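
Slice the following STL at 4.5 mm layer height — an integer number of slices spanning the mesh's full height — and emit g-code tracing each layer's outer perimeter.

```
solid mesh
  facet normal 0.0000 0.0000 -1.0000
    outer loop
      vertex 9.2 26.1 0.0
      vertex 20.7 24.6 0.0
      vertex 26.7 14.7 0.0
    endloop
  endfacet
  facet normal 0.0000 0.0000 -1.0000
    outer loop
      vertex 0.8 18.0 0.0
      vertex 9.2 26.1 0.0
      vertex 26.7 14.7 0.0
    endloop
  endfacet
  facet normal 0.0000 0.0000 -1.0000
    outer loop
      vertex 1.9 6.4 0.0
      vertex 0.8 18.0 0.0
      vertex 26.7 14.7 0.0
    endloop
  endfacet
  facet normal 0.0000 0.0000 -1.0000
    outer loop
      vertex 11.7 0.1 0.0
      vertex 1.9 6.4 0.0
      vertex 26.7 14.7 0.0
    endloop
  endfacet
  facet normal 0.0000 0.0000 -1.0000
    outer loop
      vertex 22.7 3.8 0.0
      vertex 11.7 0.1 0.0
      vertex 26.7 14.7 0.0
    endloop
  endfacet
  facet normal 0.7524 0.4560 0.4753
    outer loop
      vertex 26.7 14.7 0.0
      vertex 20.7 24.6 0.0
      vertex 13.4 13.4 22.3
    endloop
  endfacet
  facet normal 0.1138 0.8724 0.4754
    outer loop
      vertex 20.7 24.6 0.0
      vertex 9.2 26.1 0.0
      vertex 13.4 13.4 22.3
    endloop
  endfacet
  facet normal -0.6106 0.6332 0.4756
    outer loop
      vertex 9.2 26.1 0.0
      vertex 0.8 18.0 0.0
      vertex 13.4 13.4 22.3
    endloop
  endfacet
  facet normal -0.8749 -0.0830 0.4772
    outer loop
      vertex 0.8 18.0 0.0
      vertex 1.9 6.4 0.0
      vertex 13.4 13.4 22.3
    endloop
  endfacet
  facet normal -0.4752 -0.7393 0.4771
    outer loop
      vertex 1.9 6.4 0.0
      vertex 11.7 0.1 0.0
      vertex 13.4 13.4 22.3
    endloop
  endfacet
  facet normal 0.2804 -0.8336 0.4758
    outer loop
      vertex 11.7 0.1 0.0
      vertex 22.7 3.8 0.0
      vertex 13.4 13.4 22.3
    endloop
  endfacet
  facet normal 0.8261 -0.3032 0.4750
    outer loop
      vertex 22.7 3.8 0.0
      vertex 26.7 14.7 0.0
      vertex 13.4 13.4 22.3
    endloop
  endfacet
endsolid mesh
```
; perimeter-only toolpath
G21 ; units = mm
G90 ; absolute positioning
G28 ; home
; layer 1
G0 Z4.5
G0 X24.0 Y14.4
G1 X19.2 Y22.4
G1 X10.0 Y23.6
G1 X3.3 Y17.1
G1 X4.2 Y7.8
G1 X12.0 Y2.8
G1 X20.8 Y5.7
G1 X24.0 Y14.4
; layer 2
G0 Z8.9
G0 X21.4 Y14.2
G1 X17.8 Y20.1
G1 X10.9 Y21.0
G1 X5.8 Y16.2
G1 X6.5 Y9.2
G1 X12.4 Y5.4
G1 X19.0 Y7.6
G1 X21.4 Y14.2
; layer 3
G0 Z13.4
G0 X18.7 Y13.9
G1 X16.3 Y17.9
G1 X11.7 Y18.5
G1 X8.4 Y15.2
G1 X8.8 Y10.6
G1 X12.7 Y8.1
G1 X17.1 Y9.6
G1 X18.7 Y13.9
; layer 4
G0 Z17.8
G0 X16.1 Y13.7
G1 X14.9 Y15.6
G1 X12.6 Y15.9
G1 X10.9 Y14.3
G1 X11.1 Y12.0
G1 X13.1 Y10.7
G1 X15.3 Y11.5
G1 X16.1 Y13.7
M2 ; end

The solid is a regular 7-sided pyramid, base circumscribed radius ≈ 13.4 mm, apex at z ≈ 22.3 mm. Slicing at Δz = 4.5 mm — 5 equal slices spanning the solid's height, so layer i sits at z = i·h/5 — gives 4 non-empty perimeters. Each is a 7-segment closed polygon; G0 lifts to the layer z and rapids to the start vertex, then G1 traces the edges. The cross-section shrinks linearly with z (the slice at the apex is degenerate and omitted).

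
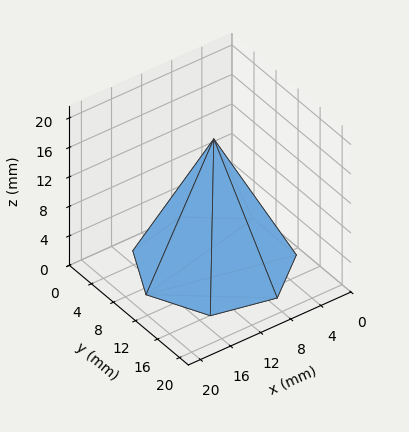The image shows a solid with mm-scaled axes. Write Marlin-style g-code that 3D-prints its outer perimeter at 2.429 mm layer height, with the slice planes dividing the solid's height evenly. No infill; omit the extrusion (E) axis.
Reading the render: the shape is a regular 7-sided pyramid, base circumscribed radius ≈ 9 mm, apex at z ≈ 17 mm (dimensions read to the nearest mm from the axis ticks). For the g-code, the solid's height is divided into equal slices at the stated Δz and each level perimeter traced with G1 moves after a G0 lift.

; perimeter-only toolpath
G21 ; units = mm
G90 ; absolute positioning
G28 ; home
; layer 1
G0 Z2.429
G0 X16.714 Y9.000
G1 X13.809 Y15.031
G1 X7.283 Y16.521
G1 X2.049 Y12.347
G1 X2.049 Y5.653
G1 X7.283 Y1.479
G1 X13.809 Y2.969
G1 X16.714 Y9.000
; layer 2
G0 Z4.857
G0 X15.429 Y9.000
G1 X13.008 Y14.026
G1 X7.569 Y15.267
G1 X3.208 Y11.789
G1 X3.208 Y6.211
G1 X7.569 Y2.733
G1 X13.008 Y3.974
G1 X15.429 Y9.000
; layer 3
G0 Z7.286
G0 X14.143 Y9.000
G1 X12.206 Y13.021
G1 X7.855 Y14.014
G1 X4.366 Y11.231
G1 X4.366 Y6.769
G1 X7.855 Y3.986
G1 X12.206 Y4.979
G1 X14.143 Y9.000
; layer 4
G0 Z9.714
G0 X12.857 Y9.000
G1 X11.405 Y12.015
G1 X8.142 Y12.760
G1 X5.525 Y10.674
G1 X5.525 Y7.326
G1 X8.142 Y5.240
G1 X11.405 Y5.985
G1 X12.857 Y9.000
; layer 5
G0 Z12.143
G0 X11.571 Y9.000
G1 X10.603 Y11.010
G1 X8.428 Y11.507
G1 X6.683 Y10.116
G1 X6.683 Y7.884
G1 X8.428 Y6.493
G1 X10.603 Y6.990
G1 X11.571 Y9.000
; layer 6
G0 Z14.571
G0 X10.286 Y9.000
G1 X9.802 Y10.005
G1 X8.714 Y10.253
G1 X7.842 Y9.558
G1 X7.842 Y8.442
G1 X8.714 Y7.747
G1 X9.802 Y7.995
G1 X10.286 Y9.000
M2 ; end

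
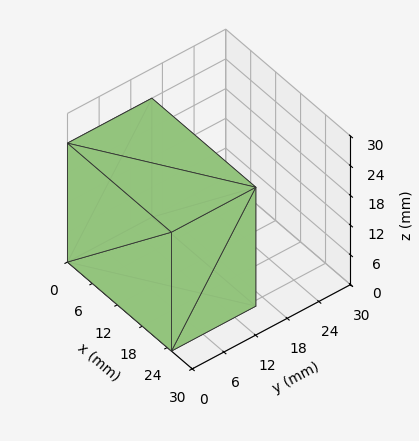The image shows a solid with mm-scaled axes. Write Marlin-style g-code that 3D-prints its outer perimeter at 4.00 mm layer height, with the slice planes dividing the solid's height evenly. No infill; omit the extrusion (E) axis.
Reading the render: the shape is a rectangular box, roughly 25 × 16 mm footprint and 24 mm tall (dimensions read to the nearest mm from the axis ticks). For the g-code, the solid's height is divided into equal slices at the stated Δz and each level perimeter traced with G1 moves after a G0 lift.

; perimeter-only toolpath
G21 ; units = mm
G90 ; absolute positioning
G28 ; home
; layer 1
G0 Z4.00
G0 X0.00 Y0.00
G1 X25.00 Y0.00
G1 X25.00 Y16.00
G1 X0.00 Y16.00
G1 X0.00 Y0.00
; layer 2
G0 Z8.00
G0 X0.00 Y0.00
G1 X25.00 Y0.00
G1 X25.00 Y16.00
G1 X0.00 Y16.00
G1 X0.00 Y0.00
; layer 3
G0 Z12.00
G0 X0.00 Y0.00
G1 X25.00 Y0.00
G1 X25.00 Y16.00
G1 X0.00 Y16.00
G1 X0.00 Y0.00
; layer 4
G0 Z16.00
G0 X0.00 Y0.00
G1 X25.00 Y0.00
G1 X25.00 Y16.00
G1 X0.00 Y16.00
G1 X0.00 Y0.00
; layer 5
G0 Z20.00
G0 X0.00 Y0.00
G1 X25.00 Y0.00
G1 X25.00 Y16.00
G1 X0.00 Y16.00
G1 X0.00 Y0.00
; layer 6
G0 Z24.00
G0 X0.00 Y0.00
G1 X25.00 Y0.00
G1 X25.00 Y16.00
G1 X0.00 Y16.00
G1 X0.00 Y0.00
M2 ; end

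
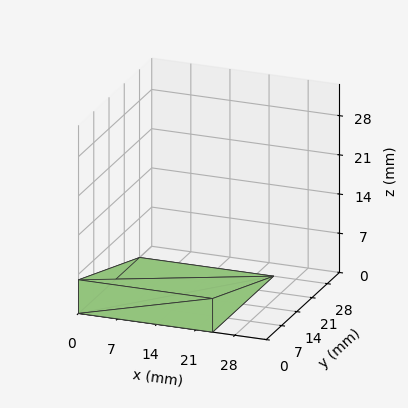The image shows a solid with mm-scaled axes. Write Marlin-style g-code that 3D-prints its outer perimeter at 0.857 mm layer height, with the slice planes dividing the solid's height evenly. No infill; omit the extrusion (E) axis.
Reading the render: the shape is a wedge (ramp): 24 × 28 mm base, rising to 6 mm along the y=0 edge and sloping linearly to z=0 at y=28 (dimensions read to the nearest mm from the axis ticks). For the g-code, the solid's height is divided into equal slices at the stated Δz and each level perimeter traced with G1 moves after a G0 lift.

; perimeter-only toolpath
G21 ; units = mm
G90 ; absolute positioning
G28 ; home
; layer 1
G0 Z0.857
G0 X0.000 Y0.000
G1 X24.000 Y0.000
G1 X24.000 Y24.000
G1 X0.000 Y24.000
G1 X0.000 Y0.000
; layer 2
G0 Z1.714
G0 X0.000 Y0.000
G1 X24.000 Y0.000
G1 X24.000 Y20.000
G1 X0.000 Y20.000
G1 X0.000 Y0.000
; layer 3
G0 Z2.571
G0 X0.000 Y0.000
G1 X24.000 Y0.000
G1 X24.000 Y16.000
G1 X0.000 Y16.000
G1 X0.000 Y0.000
; layer 4
G0 Z3.429
G0 X0.000 Y0.000
G1 X24.000 Y0.000
G1 X24.000 Y12.000
G1 X0.000 Y12.000
G1 X0.000 Y0.000
; layer 5
G0 Z4.286
G0 X0.000 Y0.000
G1 X24.000 Y0.000
G1 X24.000 Y8.000
G1 X0.000 Y8.000
G1 X0.000 Y0.000
; layer 6
G0 Z5.143
G0 X0.000 Y0.000
G1 X24.000 Y0.000
G1 X24.000 Y4.000
G1 X0.000 Y4.000
G1 X0.000 Y0.000
M2 ; end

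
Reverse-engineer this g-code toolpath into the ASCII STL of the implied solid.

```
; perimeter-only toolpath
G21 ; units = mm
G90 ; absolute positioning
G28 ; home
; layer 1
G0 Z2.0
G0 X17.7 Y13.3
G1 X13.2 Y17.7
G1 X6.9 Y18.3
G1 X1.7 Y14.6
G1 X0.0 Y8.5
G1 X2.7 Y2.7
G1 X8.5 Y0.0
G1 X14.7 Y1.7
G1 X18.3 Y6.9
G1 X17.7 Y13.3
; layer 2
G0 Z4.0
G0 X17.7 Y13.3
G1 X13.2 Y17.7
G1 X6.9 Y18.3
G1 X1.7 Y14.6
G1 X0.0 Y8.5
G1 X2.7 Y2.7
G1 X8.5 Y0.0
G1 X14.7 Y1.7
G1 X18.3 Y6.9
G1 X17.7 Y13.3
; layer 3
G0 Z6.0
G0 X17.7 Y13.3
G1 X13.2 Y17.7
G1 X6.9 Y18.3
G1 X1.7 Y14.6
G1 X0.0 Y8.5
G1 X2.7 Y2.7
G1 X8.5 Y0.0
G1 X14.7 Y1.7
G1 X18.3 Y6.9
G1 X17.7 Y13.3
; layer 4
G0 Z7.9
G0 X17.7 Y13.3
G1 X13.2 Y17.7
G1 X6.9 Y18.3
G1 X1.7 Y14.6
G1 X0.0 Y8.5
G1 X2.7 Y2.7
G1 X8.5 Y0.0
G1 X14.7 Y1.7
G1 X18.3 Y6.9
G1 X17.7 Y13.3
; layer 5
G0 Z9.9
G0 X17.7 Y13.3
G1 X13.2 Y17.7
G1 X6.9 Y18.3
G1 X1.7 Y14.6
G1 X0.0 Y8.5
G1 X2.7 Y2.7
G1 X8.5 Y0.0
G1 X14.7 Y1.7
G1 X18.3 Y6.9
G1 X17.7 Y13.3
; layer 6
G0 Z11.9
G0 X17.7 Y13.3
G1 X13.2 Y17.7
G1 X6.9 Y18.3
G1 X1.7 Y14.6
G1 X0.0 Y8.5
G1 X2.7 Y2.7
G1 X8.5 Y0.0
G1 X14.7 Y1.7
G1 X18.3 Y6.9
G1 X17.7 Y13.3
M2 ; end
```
solid part
  facet normal 0.0000 0.0000 -1.0000
    outer loop
      vertex 6.9 18.3 0.0
      vertex 13.2 17.7 0.0
      vertex 17.7 13.3 0.0
    endloop
  endfacet
  facet normal 0.0000 0.0000 -1.0000
    outer loop
      vertex 1.7 14.6 0.0
      vertex 6.9 18.3 0.0
      vertex 17.7 13.3 0.0
    endloop
  endfacet
  facet normal 0.0000 0.0000 -1.0000
    outer loop
      vertex 0.0 8.5 0.0
      vertex 1.7 14.6 0.0
      vertex 17.7 13.3 0.0
    endloop
  endfacet
  facet normal 0.0000 0.0000 -1.0000
    outer loop
      vertex 2.7 2.7 0.0
      vertex 0.0 8.5 0.0
      vertex 17.7 13.3 0.0
    endloop
  endfacet
  facet normal 0.0000 0.0000 -1.0000
    outer loop
      vertex 8.5 0.0 0.0
      vertex 2.7 2.7 0.0
      vertex 17.7 13.3 0.0
    endloop
  endfacet
  facet normal 0.0000 0.0000 -1.0000
    outer loop
      vertex 14.7 1.7 0.0
      vertex 8.5 0.0 0.0
      vertex 17.7 13.3 0.0
    endloop
  endfacet
  facet normal 0.0000 0.0000 -1.0000
    outer loop
      vertex 18.3 6.9 0.0
      vertex 14.7 1.7 0.0
      vertex 17.7 13.3 0.0
    endloop
  endfacet
  facet normal 0.0000 0.0000 1.0000
    outer loop
      vertex 17.7 13.3 11.9
      vertex 13.2 17.7 11.9
      vertex 6.9 18.3 11.9
    endloop
  endfacet
  facet normal 0.0000 0.0000 1.0000
    outer loop
      vertex 17.7 13.3 11.9
      vertex 6.9 18.3 11.9
      vertex 1.7 14.6 11.9
    endloop
  endfacet
  facet normal 0.0000 0.0000 1.0000
    outer loop
      vertex 17.7 13.3 11.9
      vertex 1.7 14.6 11.9
      vertex 0.0 8.5 11.9
    endloop
  endfacet
  facet normal 0.0000 0.0000 1.0000
    outer loop
      vertex 17.7 13.3 11.9
      vertex 0.0 8.5 11.9
      vertex 2.7 2.7 11.9
    endloop
  endfacet
  facet normal 0.0000 0.0000 1.0000
    outer loop
      vertex 17.7 13.3 11.9
      vertex 2.7 2.7 11.9
      vertex 8.5 0.0 11.9
    endloop
  endfacet
  facet normal 0.0000 0.0000 1.0000
    outer loop
      vertex 17.7 13.3 11.9
      vertex 8.5 0.0 11.9
      vertex 14.7 1.7 11.9
    endloop
  endfacet
  facet normal 0.0000 0.0000 1.0000
    outer loop
      vertex 17.7 13.3 11.9
      vertex 14.7 1.7 11.9
      vertex 18.3 6.9 11.9
    endloop
  endfacet
  facet normal 0.6991 0.7150 0.0000
    outer loop
      vertex 17.7 13.3 0.0
      vertex 13.2 17.7 0.0
      vertex 13.2 17.7 11.9
    endloop
  endfacet
  facet normal 0.6991 0.7150 0.0000
    outer loop
      vertex 17.7 13.3 0.0
      vertex 13.2 17.7 11.9
      vertex 17.7 13.3 11.9
    endloop
  endfacet
  facet normal 0.0948 0.9955 0.0000
    outer loop
      vertex 13.2 17.7 0.0
      vertex 6.9 18.3 0.0
      vertex 6.9 18.3 11.9
    endloop
  endfacet
  facet normal 0.0948 0.9955 0.0000
    outer loop
      vertex 13.2 17.7 0.0
      vertex 6.9 18.3 11.9
      vertex 13.2 17.7 11.9
    endloop
  endfacet
  facet normal -0.5798 0.8148 0.0000
    outer loop
      vertex 6.9 18.3 0.0
      vertex 1.7 14.6 0.0
      vertex 1.7 14.6 11.9
    endloop
  endfacet
  facet normal -0.5798 0.8148 0.0000
    outer loop
      vertex 6.9 18.3 0.0
      vertex 1.7 14.6 11.9
      vertex 6.9 18.3 11.9
    endloop
  endfacet
  facet normal -0.9633 0.2685 0.0000
    outer loop
      vertex 1.7 14.6 0.0
      vertex 0.0 8.5 0.0
      vertex 0.0 8.5 11.9
    endloop
  endfacet
  facet normal -0.9633 0.2685 0.0000
    outer loop
      vertex 1.7 14.6 0.0
      vertex 0.0 8.5 11.9
      vertex 1.7 14.6 11.9
    endloop
  endfacet
  facet normal -0.9066 -0.4220 0.0000
    outer loop
      vertex 0.0 8.5 0.0
      vertex 2.7 2.7 0.0
      vertex 2.7 2.7 11.9
    endloop
  endfacet
  facet normal -0.9066 -0.4220 0.0000
    outer loop
      vertex 0.0 8.5 0.0
      vertex 2.7 2.7 11.9
      vertex 0.0 8.5 11.9
    endloop
  endfacet
  facet normal -0.4220 -0.9066 0.0000
    outer loop
      vertex 2.7 2.7 0.0
      vertex 8.5 0.0 0.0
      vertex 8.5 0.0 11.9
    endloop
  endfacet
  facet normal -0.4220 -0.9066 0.0000
    outer loop
      vertex 2.7 2.7 0.0
      vertex 8.5 0.0 11.9
      vertex 2.7 2.7 11.9
    endloop
  endfacet
  facet normal 0.2644 -0.9644 0.0000
    outer loop
      vertex 8.5 0.0 0.0
      vertex 14.7 1.7 0.0
      vertex 14.7 1.7 11.9
    endloop
  endfacet
  facet normal 0.2644 -0.9644 0.0000
    outer loop
      vertex 8.5 0.0 0.0
      vertex 14.7 1.7 11.9
      vertex 8.5 0.0 11.9
    endloop
  endfacet
  facet normal 0.8222 -0.5692 0.0000
    outer loop
      vertex 14.7 1.7 0.0
      vertex 18.3 6.9 0.0
      vertex 18.3 6.9 11.9
    endloop
  endfacet
  facet normal 0.8222 -0.5692 0.0000
    outer loop
      vertex 14.7 1.7 0.0
      vertex 18.3 6.9 11.9
      vertex 14.7 1.7 11.9
    endloop
  endfacet
  facet normal 0.9956 0.0933 0.0000
    outer loop
      vertex 18.3 6.9 0.0
      vertex 17.7 13.3 0.0
      vertex 17.7 13.3 11.9
    endloop
  endfacet
  facet normal 0.9956 0.0933 0.0000
    outer loop
      vertex 18.3 6.9 0.0
      vertex 17.7 13.3 11.9
      vertex 18.3 6.9 11.9
    endloop
  endfacet
endsolid part

The G0 Z moves step by Δz≈2.0 mm. Every layer's G1 loop is the same polygon, so the solid is a straight extrusion of it from z=0 to z≈11.9. Closing with flat bottom and top caps and triangulating gives 32 facets — a regular 9-sided prism (a cylinder approximated with 9 flat sides), circumscribed radius ≈ 9.3 mm, height ≈ 11.9 mm.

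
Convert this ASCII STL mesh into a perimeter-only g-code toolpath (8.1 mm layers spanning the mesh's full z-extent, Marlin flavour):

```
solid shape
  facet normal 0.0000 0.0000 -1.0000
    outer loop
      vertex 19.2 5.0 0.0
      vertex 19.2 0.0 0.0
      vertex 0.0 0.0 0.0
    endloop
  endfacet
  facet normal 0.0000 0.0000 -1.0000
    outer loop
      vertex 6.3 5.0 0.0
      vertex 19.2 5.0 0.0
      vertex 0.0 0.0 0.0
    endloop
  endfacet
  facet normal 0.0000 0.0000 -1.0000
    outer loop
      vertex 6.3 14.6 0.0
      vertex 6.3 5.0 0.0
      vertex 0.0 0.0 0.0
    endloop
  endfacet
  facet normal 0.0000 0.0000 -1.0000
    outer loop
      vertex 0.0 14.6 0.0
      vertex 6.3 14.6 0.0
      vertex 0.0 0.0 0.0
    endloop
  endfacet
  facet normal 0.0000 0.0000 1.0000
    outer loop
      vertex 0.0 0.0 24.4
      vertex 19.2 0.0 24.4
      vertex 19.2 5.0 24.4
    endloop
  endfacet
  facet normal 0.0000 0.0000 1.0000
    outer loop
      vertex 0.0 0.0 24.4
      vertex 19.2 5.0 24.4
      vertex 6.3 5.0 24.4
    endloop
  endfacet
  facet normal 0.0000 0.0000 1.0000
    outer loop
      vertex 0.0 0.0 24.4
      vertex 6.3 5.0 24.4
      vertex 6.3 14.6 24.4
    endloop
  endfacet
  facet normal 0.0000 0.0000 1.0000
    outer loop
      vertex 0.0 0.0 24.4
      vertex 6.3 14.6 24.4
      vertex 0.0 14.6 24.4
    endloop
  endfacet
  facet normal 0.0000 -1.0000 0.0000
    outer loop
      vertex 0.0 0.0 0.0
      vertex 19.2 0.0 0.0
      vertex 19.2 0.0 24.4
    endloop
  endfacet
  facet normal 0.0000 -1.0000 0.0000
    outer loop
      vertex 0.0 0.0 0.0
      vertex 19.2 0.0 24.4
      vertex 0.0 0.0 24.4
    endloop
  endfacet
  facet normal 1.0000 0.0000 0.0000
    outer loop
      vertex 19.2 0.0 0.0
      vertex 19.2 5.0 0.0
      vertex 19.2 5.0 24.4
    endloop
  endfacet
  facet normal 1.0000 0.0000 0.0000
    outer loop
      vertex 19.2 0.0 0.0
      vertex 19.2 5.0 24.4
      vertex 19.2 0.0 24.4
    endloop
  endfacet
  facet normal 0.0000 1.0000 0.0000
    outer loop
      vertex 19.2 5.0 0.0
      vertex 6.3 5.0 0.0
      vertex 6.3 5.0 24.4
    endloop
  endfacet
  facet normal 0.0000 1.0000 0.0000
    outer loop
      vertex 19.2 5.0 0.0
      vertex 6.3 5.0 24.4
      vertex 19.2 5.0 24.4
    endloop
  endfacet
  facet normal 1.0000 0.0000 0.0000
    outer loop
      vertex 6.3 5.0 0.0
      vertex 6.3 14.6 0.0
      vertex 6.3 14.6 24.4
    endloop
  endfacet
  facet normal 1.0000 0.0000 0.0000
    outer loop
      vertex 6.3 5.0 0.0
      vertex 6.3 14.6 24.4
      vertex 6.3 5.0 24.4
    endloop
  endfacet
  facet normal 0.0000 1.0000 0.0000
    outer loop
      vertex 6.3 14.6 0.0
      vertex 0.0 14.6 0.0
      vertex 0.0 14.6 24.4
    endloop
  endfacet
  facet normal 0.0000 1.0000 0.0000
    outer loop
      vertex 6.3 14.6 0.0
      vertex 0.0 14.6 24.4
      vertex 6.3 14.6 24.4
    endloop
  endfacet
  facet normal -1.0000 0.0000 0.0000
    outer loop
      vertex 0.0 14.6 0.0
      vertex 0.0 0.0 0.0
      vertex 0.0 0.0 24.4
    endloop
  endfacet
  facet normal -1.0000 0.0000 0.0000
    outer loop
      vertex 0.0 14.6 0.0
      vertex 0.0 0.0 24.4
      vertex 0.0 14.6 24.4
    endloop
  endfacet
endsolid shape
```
; perimeter-only toolpath
G21 ; units = mm
G90 ; absolute positioning
G28 ; home
; layer 1
G0 Z8.1
G0 X0.0 Y0.0
G1 X19.2 Y0.0
G1 X19.2 Y5.0
G1 X6.3 Y5.0
G1 X6.3 Y14.6
G1 X0.0 Y14.6
G1 X0.0 Y0.0
; layer 2
G0 Z16.3
G0 X0.0 Y0.0
G1 X19.2 Y0.0
G1 X19.2 Y5.0
G1 X6.3 Y5.0
G1 X6.3 Y14.6
G1 X0.0 Y14.6
G1 X0.0 Y0.0
; layer 3
G0 Z24.4
G0 X0.0 Y0.0
G1 X19.2 Y0.0
G1 X19.2 Y5.0
G1 X6.3 Y5.0
G1 X6.3 Y14.6
G1 X0.0 Y14.6
G1 X0.0 Y0.0
M2 ; end

The solid is an L-shaped prism: outer 19.2 × 14.6 mm, arm thicknesses ≈ 5 mm (horizontal) and 6.3 mm (vertical), extruded 24.4 mm in z. Slicing at Δz = 8.1 mm — 3 equal slices spanning the solid's height, so layer i sits at z = i·h/3 — gives 3 non-empty perimeters. Each is a 6-segment closed polygon; G0 lifts to the layer z and rapids to the start vertex, then G1 traces the edges.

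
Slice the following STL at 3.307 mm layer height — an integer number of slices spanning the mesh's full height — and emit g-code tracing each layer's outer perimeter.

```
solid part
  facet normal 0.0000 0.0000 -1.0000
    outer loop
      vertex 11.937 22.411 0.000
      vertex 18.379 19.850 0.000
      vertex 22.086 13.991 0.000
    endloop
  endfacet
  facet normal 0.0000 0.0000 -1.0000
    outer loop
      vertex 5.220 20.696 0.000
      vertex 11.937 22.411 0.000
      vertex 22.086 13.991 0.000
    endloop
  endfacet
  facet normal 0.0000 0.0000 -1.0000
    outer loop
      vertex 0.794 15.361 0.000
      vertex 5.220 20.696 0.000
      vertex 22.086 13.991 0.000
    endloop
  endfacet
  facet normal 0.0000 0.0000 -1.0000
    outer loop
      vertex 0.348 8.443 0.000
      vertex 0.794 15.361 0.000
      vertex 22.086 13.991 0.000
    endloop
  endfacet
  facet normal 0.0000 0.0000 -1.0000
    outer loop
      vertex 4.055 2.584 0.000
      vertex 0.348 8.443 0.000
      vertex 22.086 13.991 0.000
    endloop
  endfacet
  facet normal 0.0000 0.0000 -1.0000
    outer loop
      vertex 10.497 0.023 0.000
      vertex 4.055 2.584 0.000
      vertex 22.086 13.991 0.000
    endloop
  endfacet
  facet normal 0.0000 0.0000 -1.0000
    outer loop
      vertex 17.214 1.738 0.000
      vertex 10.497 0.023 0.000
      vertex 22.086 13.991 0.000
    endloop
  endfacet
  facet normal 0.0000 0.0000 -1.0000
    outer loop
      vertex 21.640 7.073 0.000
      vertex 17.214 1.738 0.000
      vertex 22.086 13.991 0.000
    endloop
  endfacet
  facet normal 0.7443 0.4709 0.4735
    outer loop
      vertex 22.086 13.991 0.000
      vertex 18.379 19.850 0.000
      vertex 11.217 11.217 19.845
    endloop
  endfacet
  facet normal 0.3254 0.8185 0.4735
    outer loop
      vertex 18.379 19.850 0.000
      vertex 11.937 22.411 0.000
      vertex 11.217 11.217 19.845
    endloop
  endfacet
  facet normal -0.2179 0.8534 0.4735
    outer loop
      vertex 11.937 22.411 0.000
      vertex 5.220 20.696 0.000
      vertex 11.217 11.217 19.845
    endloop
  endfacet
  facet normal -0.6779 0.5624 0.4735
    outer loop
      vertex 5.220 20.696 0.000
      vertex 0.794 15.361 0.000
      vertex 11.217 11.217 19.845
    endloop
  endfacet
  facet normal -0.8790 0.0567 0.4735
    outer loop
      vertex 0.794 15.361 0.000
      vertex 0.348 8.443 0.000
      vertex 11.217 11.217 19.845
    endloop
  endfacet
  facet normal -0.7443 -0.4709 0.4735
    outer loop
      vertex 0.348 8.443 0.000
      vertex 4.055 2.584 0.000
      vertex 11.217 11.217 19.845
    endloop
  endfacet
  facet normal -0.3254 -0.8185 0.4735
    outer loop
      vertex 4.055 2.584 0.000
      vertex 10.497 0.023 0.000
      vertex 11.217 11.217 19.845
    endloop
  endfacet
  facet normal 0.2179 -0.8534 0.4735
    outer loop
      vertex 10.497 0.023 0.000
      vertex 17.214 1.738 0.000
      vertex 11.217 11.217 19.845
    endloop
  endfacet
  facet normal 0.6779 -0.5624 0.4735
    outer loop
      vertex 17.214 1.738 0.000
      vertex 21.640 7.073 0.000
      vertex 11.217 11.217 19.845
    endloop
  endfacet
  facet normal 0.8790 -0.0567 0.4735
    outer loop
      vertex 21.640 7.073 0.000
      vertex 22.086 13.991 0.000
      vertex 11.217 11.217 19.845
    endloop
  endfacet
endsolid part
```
; perimeter-only toolpath
G21 ; units = mm
G90 ; absolute positioning
G28 ; home
; layer 1
G0 Z3.307
G0 X20.274 Y13.529
G1 X17.185 Y18.411
G1 X11.817 Y20.545
G1 X6.219 Y19.116
G1 X2.531 Y14.670
G1 X2.159 Y8.905
G1 X5.249 Y4.023
G1 X10.617 Y1.889
G1 X16.214 Y3.318
G1 X19.903 Y7.764
G1 X20.274 Y13.529
; layer 2
G0 Z6.615
G0 X18.463 Y13.066
G1 X15.992 Y16.972
G1 X11.697 Y18.680
G1 X7.219 Y17.536
G1 X4.268 Y13.980
G1 X3.971 Y9.368
G1 X6.442 Y5.462
G1 X10.737 Y3.754
G1 X15.215 Y4.898
G1 X18.166 Y8.454
G1 X18.463 Y13.066
; layer 3
G0 Z9.922
G0 X16.651 Y12.604
G1 X14.798 Y15.534
G1 X11.577 Y16.814
G1 X8.219 Y15.957
G1 X6.006 Y13.289
G1 X5.783 Y9.830
G1 X7.636 Y6.901
G1 X10.857 Y5.620
G1 X14.215 Y6.478
G1 X16.428 Y9.145
G1 X16.651 Y12.604
; layer 4
G0 Z13.230
G0 X14.840 Y12.142
G1 X13.604 Y14.095
G1 X11.457 Y14.948
G1 X9.218 Y14.377
G1 X7.743 Y12.598
G1 X7.594 Y10.292
G1 X8.830 Y8.339
G1 X10.977 Y7.486
G1 X13.216 Y8.057
G1 X14.691 Y9.836
G1 X14.840 Y12.142
; layer 5
G0 Z16.537
G0 X13.029 Y11.679
G1 X12.411 Y12.656
G1 X11.337 Y13.083
G1 X10.218 Y12.797
G1 X9.480 Y11.908
G1 X9.405 Y10.755
G1 X10.023 Y9.778
G1 X11.097 Y9.351
G1 X12.217 Y9.637
G1 X12.954 Y10.526
G1 X13.029 Y11.679
M2 ; end

The solid is a regular 10-sided pyramid, base circumscribed radius ≈ 11.2 mm, apex at z ≈ 19.8 mm. Slicing at Δz = 3.307 mm — 6 equal slices spanning the solid's height, so layer i sits at z = i·h/6 — gives 5 non-empty perimeters. Each is a 10-segment closed polygon; G0 lifts to the layer z and rapids to the start vertex, then G1 traces the edges. The cross-section shrinks linearly with z (the slice at the apex is degenerate and omitted).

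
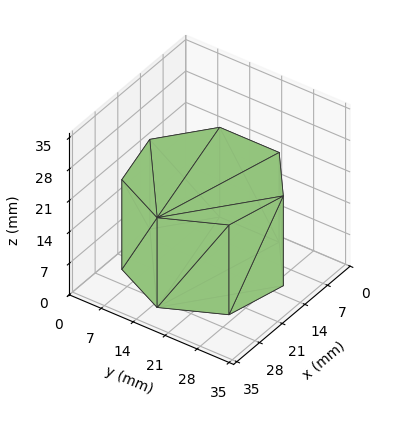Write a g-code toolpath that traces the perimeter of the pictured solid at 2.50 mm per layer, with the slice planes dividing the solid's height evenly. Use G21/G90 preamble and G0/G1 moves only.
Reading the render: the shape is a regular 7-sided prism (a cylinder approximated with 7 flat sides), circumscribed radius ≈ 15 mm, height ≈ 20 mm (dimensions read to the nearest mm from the axis ticks). For the g-code, the solid's height is divided into equal slices at the stated Δz and each level perimeter traced with G1 moves after a G0 lift.

; perimeter-only toolpath
G21 ; units = mm
G90 ; absolute positioning
G28 ; home
; layer 1
G0 Z2.50
G0 X30.00 Y15.00
G1 X24.35 Y26.73
G1 X11.66 Y29.62
G1 X1.49 Y21.51
G1 X1.49 Y8.49
G1 X11.66 Y0.38
G1 X24.35 Y3.27
G1 X30.00 Y15.00
; layer 2
G0 Z5.00
G0 X30.00 Y15.00
G1 X24.35 Y26.73
G1 X11.66 Y29.62
G1 X1.49 Y21.51
G1 X1.49 Y8.49
G1 X11.66 Y0.38
G1 X24.35 Y3.27
G1 X30.00 Y15.00
; layer 3
G0 Z7.50
G0 X30.00 Y15.00
G1 X24.35 Y26.73
G1 X11.66 Y29.62
G1 X1.49 Y21.51
G1 X1.49 Y8.49
G1 X11.66 Y0.38
G1 X24.35 Y3.27
G1 X30.00 Y15.00
; layer 4
G0 Z10.00
G0 X30.00 Y15.00
G1 X24.35 Y26.73
G1 X11.66 Y29.62
G1 X1.49 Y21.51
G1 X1.49 Y8.49
G1 X11.66 Y0.38
G1 X24.35 Y3.27
G1 X30.00 Y15.00
; layer 5
G0 Z12.50
G0 X30.00 Y15.00
G1 X24.35 Y26.73
G1 X11.66 Y29.62
G1 X1.49 Y21.51
G1 X1.49 Y8.49
G1 X11.66 Y0.38
G1 X24.35 Y3.27
G1 X30.00 Y15.00
; layer 6
G0 Z15.00
G0 X30.00 Y15.00
G1 X24.35 Y26.73
G1 X11.66 Y29.62
G1 X1.49 Y21.51
G1 X1.49 Y8.49
G1 X11.66 Y0.38
G1 X24.35 Y3.27
G1 X30.00 Y15.00
; layer 7
G0 Z17.50
G0 X30.00 Y15.00
G1 X24.35 Y26.73
G1 X11.66 Y29.62
G1 X1.49 Y21.51
G1 X1.49 Y8.49
G1 X11.66 Y0.38
G1 X24.35 Y3.27
G1 X30.00 Y15.00
; layer 8
G0 Z20.00
G0 X30.00 Y15.00
G1 X24.35 Y26.73
G1 X11.66 Y29.62
G1 X1.49 Y21.51
G1 X1.49 Y8.49
G1 X11.66 Y0.38
G1 X24.35 Y3.27
G1 X30.00 Y15.00
M2 ; end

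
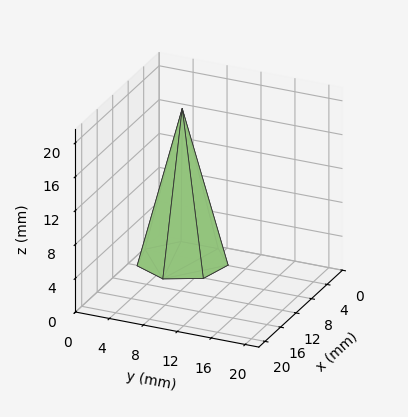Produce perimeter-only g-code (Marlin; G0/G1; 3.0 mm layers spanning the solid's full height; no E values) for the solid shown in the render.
Reading the render: the shape is a regular 7-sided pyramid, base circumscribed radius ≈ 5 mm, apex at z ≈ 18 mm (dimensions read to the nearest mm from the axis ticks). For the g-code, the solid's height is divided into equal slices at the stated Δz and each level perimeter traced with G1 moves after a G0 lift.

; perimeter-only toolpath
G21 ; units = mm
G90 ; absolute positioning
G28 ; home
; layer 1
G0 Z3.0
G0 X9.2 Y5.0
G1 X7.6 Y8.2
G1 X4.1 Y9.1
G1 X1.2 Y6.8
G1 X1.2 Y3.2
G1 X4.1 Y0.9
G1 X7.6 Y1.8
G1 X9.2 Y5.0
; layer 2
G0 Z6.0
G0 X8.3 Y5.0
G1 X7.1 Y7.6
G1 X4.3 Y8.3
G1 X2.0 Y6.5
G1 X2.0 Y3.5
G1 X4.3 Y1.7
G1 X7.1 Y2.4
G1 X8.3 Y5.0
; layer 3
G0 Z9.0
G0 X7.5 Y5.0
G1 X6.5 Y7.0
G1 X4.5 Y7.5
G1 X2.8 Y6.1
G1 X2.8 Y3.9
G1 X4.5 Y2.5
G1 X6.5 Y3.0
G1 X7.5 Y5.0
; layer 4
G0 Z12.0
G0 X6.7 Y5.0
G1 X6.0 Y6.3
G1 X4.6 Y6.6
G1 X3.5 Y5.7
G1 X3.5 Y4.3
G1 X4.6 Y3.4
G1 X6.0 Y3.7
G1 X6.7 Y5.0
; layer 5
G0 Z15.0
G0 X5.8 Y5.0
G1 X5.5 Y5.7
G1 X4.8 Y5.8
G1 X4.2 Y5.4
G1 X4.2 Y4.6
G1 X4.8 Y4.2
G1 X5.5 Y4.4
G1 X5.8 Y5.0
M2 ; end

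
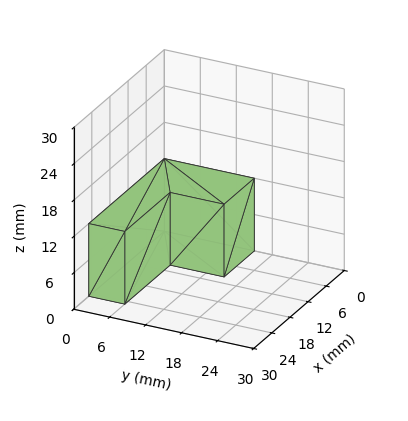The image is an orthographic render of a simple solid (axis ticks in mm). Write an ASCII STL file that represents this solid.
Reading the render: the shape is an L-shaped prism: outer 25 × 15 mm, arm thicknesses ≈ 6 mm (horizontal) and 10 mm (vertical), extruded 12 mm in z (dimensions read to the nearest mm from the axis ticks). For the STL, each face is triangulated and given an outward normal.

solid part
  facet normal 0.0000 0.0000 -1.0000
    outer loop
      vertex 25.000 6.000 0.000
      vertex 25.000 0.000 0.000
      vertex 0.000 0.000 0.000
    endloop
  endfacet
  facet normal 0.0000 0.0000 -1.0000
    outer loop
      vertex 10.000 6.000 0.000
      vertex 25.000 6.000 0.000
      vertex 0.000 0.000 0.000
    endloop
  endfacet
  facet normal 0.0000 0.0000 -1.0000
    outer loop
      vertex 10.000 15.000 0.000
      vertex 10.000 6.000 0.000
      vertex 0.000 0.000 0.000
    endloop
  endfacet
  facet normal 0.0000 0.0000 -1.0000
    outer loop
      vertex 0.000 15.000 0.000
      vertex 10.000 15.000 0.000
      vertex 0.000 0.000 0.000
    endloop
  endfacet
  facet normal 0.0000 0.0000 1.0000
    outer loop
      vertex 0.000 0.000 12.000
      vertex 25.000 0.000 12.000
      vertex 25.000 6.000 12.000
    endloop
  endfacet
  facet normal 0.0000 0.0000 1.0000
    outer loop
      vertex 0.000 0.000 12.000
      vertex 25.000 6.000 12.000
      vertex 10.000 6.000 12.000
    endloop
  endfacet
  facet normal 0.0000 0.0000 1.0000
    outer loop
      vertex 0.000 0.000 12.000
      vertex 10.000 6.000 12.000
      vertex 10.000 15.000 12.000
    endloop
  endfacet
  facet normal 0.0000 0.0000 1.0000
    outer loop
      vertex 0.000 0.000 12.000
      vertex 10.000 15.000 12.000
      vertex 0.000 15.000 12.000
    endloop
  endfacet
  facet normal 0.0000 -1.0000 0.0000
    outer loop
      vertex 0.000 0.000 0.000
      vertex 25.000 0.000 0.000
      vertex 25.000 0.000 12.000
    endloop
  endfacet
  facet normal 0.0000 -1.0000 0.0000
    outer loop
      vertex 0.000 0.000 0.000
      vertex 25.000 0.000 12.000
      vertex 0.000 0.000 12.000
    endloop
  endfacet
  facet normal 1.0000 0.0000 0.0000
    outer loop
      vertex 25.000 0.000 0.000
      vertex 25.000 6.000 0.000
      vertex 25.000 6.000 12.000
    endloop
  endfacet
  facet normal 1.0000 0.0000 0.0000
    outer loop
      vertex 25.000 0.000 0.000
      vertex 25.000 6.000 12.000
      vertex 25.000 0.000 12.000
    endloop
  endfacet
  facet normal 0.0000 1.0000 0.0000
    outer loop
      vertex 25.000 6.000 0.000
      vertex 10.000 6.000 0.000
      vertex 10.000 6.000 12.000
    endloop
  endfacet
  facet normal 0.0000 1.0000 0.0000
    outer loop
      vertex 25.000 6.000 0.000
      vertex 10.000 6.000 12.000
      vertex 25.000 6.000 12.000
    endloop
  endfacet
  facet normal 1.0000 0.0000 0.0000
    outer loop
      vertex 10.000 6.000 0.000
      vertex 10.000 15.000 0.000
      vertex 10.000 15.000 12.000
    endloop
  endfacet
  facet normal 1.0000 0.0000 0.0000
    outer loop
      vertex 10.000 6.000 0.000
      vertex 10.000 15.000 12.000
      vertex 10.000 6.000 12.000
    endloop
  endfacet
  facet normal 0.0000 1.0000 0.0000
    outer loop
      vertex 10.000 15.000 0.000
      vertex 0.000 15.000 0.000
      vertex 0.000 15.000 12.000
    endloop
  endfacet
  facet normal 0.0000 1.0000 0.0000
    outer loop
      vertex 10.000 15.000 0.000
      vertex 0.000 15.000 12.000
      vertex 10.000 15.000 12.000
    endloop
  endfacet
  facet normal -1.0000 0.0000 0.0000
    outer loop
      vertex 0.000 15.000 0.000
      vertex 0.000 0.000 0.000
      vertex 0.000 0.000 12.000
    endloop
  endfacet
  facet normal -1.0000 0.0000 0.0000
    outer loop
      vertex 0.000 15.000 0.000
      vertex 0.000 0.000 12.000
      vertex 0.000 15.000 12.000
    endloop
  endfacet
endsolid part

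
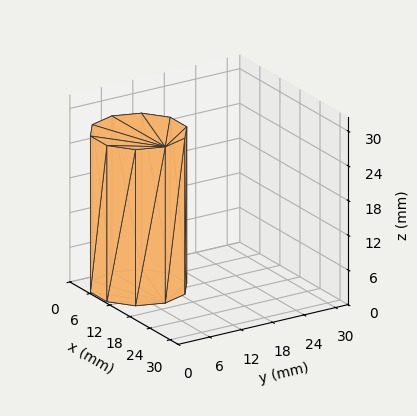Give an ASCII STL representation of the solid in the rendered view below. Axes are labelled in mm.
Reading the render: the shape is a regular 10-sided prism (a cylinder approximated with 10 flat sides), circumscribed radius ≈ 8 mm, height ≈ 27 mm (dimensions read to the nearest mm from the axis ticks). For the STL, each face is triangulated and given an outward normal.

solid part
  facet normal 0.0000 0.0000 -1.0000
    outer loop
      vertex 10.47 15.61 0.00
      vertex 14.47 12.70 0.00
      vertex 16.00 8.00 0.00
    endloop
  endfacet
  facet normal 0.0000 0.0000 -1.0000
    outer loop
      vertex 5.53 15.61 0.00
      vertex 10.47 15.61 0.00
      vertex 16.00 8.00 0.00
    endloop
  endfacet
  facet normal 0.0000 0.0000 -1.0000
    outer loop
      vertex 1.53 12.70 0.00
      vertex 5.53 15.61 0.00
      vertex 16.00 8.00 0.00
    endloop
  endfacet
  facet normal 0.0000 0.0000 -1.0000
    outer loop
      vertex 0.00 8.00 0.00
      vertex 1.53 12.70 0.00
      vertex 16.00 8.00 0.00
    endloop
  endfacet
  facet normal 0.0000 0.0000 -1.0000
    outer loop
      vertex 1.53 3.30 0.00
      vertex 0.00 8.00 0.00
      vertex 16.00 8.00 0.00
    endloop
  endfacet
  facet normal 0.0000 0.0000 -1.0000
    outer loop
      vertex 5.53 0.39 0.00
      vertex 1.53 3.30 0.00
      vertex 16.00 8.00 0.00
    endloop
  endfacet
  facet normal 0.0000 0.0000 -1.0000
    outer loop
      vertex 10.47 0.39 0.00
      vertex 5.53 0.39 0.00
      vertex 16.00 8.00 0.00
    endloop
  endfacet
  facet normal 0.0000 0.0000 -1.0000
    outer loop
      vertex 14.47 3.30 0.00
      vertex 10.47 0.39 0.00
      vertex 16.00 8.00 0.00
    endloop
  endfacet
  facet normal 0.0000 0.0000 1.0000
    outer loop
      vertex 16.00 8.00 27.00
      vertex 14.47 12.70 27.00
      vertex 10.47 15.61 27.00
    endloop
  endfacet
  facet normal 0.0000 0.0000 1.0000
    outer loop
      vertex 16.00 8.00 27.00
      vertex 10.47 15.61 27.00
      vertex 5.53 15.61 27.00
    endloop
  endfacet
  facet normal 0.0000 0.0000 1.0000
    outer loop
      vertex 16.00 8.00 27.00
      vertex 5.53 15.61 27.00
      vertex 1.53 12.70 27.00
    endloop
  endfacet
  facet normal 0.0000 0.0000 1.0000
    outer loop
      vertex 16.00 8.00 27.00
      vertex 1.53 12.70 27.00
      vertex 0.00 8.00 27.00
    endloop
  endfacet
  facet normal 0.0000 0.0000 1.0000
    outer loop
      vertex 16.00 8.00 27.00
      vertex 0.00 8.00 27.00
      vertex 1.53 3.30 27.00
    endloop
  endfacet
  facet normal 0.0000 0.0000 1.0000
    outer loop
      vertex 16.00 8.00 27.00
      vertex 1.53 3.30 27.00
      vertex 5.53 0.39 27.00
    endloop
  endfacet
  facet normal 0.0000 0.0000 1.0000
    outer loop
      vertex 16.00 8.00 27.00
      vertex 5.53 0.39 27.00
      vertex 10.47 0.39 27.00
    endloop
  endfacet
  facet normal 0.0000 0.0000 1.0000
    outer loop
      vertex 16.00 8.00 27.00
      vertex 10.47 0.39 27.00
      vertex 14.47 3.30 27.00
    endloop
  endfacet
  facet normal 0.9509 0.3095 0.0000
    outer loop
      vertex 16.00 8.00 0.00
      vertex 14.47 12.70 0.00
      vertex 14.47 12.70 27.00
    endloop
  endfacet
  facet normal 0.9509 0.3095 0.0000
    outer loop
      vertex 16.00 8.00 0.00
      vertex 14.47 12.70 27.00
      vertex 16.00 8.00 27.00
    endloop
  endfacet
  facet normal 0.5883 0.8086 0.0000
    outer loop
      vertex 14.47 12.70 0.00
      vertex 10.47 15.61 0.00
      vertex 10.47 15.61 27.00
    endloop
  endfacet
  facet normal 0.5883 0.8086 0.0000
    outer loop
      vertex 14.47 12.70 0.00
      vertex 10.47 15.61 27.00
      vertex 14.47 12.70 27.00
    endloop
  endfacet
  facet normal 0.0000 1.0000 0.0000
    outer loop
      vertex 10.47 15.61 0.00
      vertex 5.53 15.61 0.00
      vertex 5.53 15.61 27.00
    endloop
  endfacet
  facet normal 0.0000 1.0000 0.0000
    outer loop
      vertex 10.47 15.61 0.00
      vertex 5.53 15.61 27.00
      vertex 10.47 15.61 27.00
    endloop
  endfacet
  facet normal -0.5883 0.8086 0.0000
    outer loop
      vertex 5.53 15.61 0.00
      vertex 1.53 12.70 0.00
      vertex 1.53 12.70 27.00
    endloop
  endfacet
  facet normal -0.5883 0.8086 0.0000
    outer loop
      vertex 5.53 15.61 0.00
      vertex 1.53 12.70 27.00
      vertex 5.53 15.61 27.00
    endloop
  endfacet
  facet normal -0.9509 0.3095 0.0000
    outer loop
      vertex 1.53 12.70 0.00
      vertex 0.00 8.00 0.00
      vertex 0.00 8.00 27.00
    endloop
  endfacet
  facet normal -0.9509 0.3095 0.0000
    outer loop
      vertex 1.53 12.70 0.00
      vertex 0.00 8.00 27.00
      vertex 1.53 12.70 27.00
    endloop
  endfacet
  facet normal -0.9509 -0.3095 0.0000
    outer loop
      vertex 0.00 8.00 0.00
      vertex 1.53 3.30 0.00
      vertex 1.53 3.30 27.00
    endloop
  endfacet
  facet normal -0.9509 -0.3095 0.0000
    outer loop
      vertex 0.00 8.00 0.00
      vertex 1.53 3.30 27.00
      vertex 0.00 8.00 27.00
    endloop
  endfacet
  facet normal -0.5883 -0.8086 0.0000
    outer loop
      vertex 1.53 3.30 0.00
      vertex 5.53 0.39 0.00
      vertex 5.53 0.39 27.00
    endloop
  endfacet
  facet normal -0.5883 -0.8086 0.0000
    outer loop
      vertex 1.53 3.30 0.00
      vertex 5.53 0.39 27.00
      vertex 1.53 3.30 27.00
    endloop
  endfacet
  facet normal 0.0000 -1.0000 0.0000
    outer loop
      vertex 5.53 0.39 0.00
      vertex 10.47 0.39 0.00
      vertex 10.47 0.39 27.00
    endloop
  endfacet
  facet normal 0.0000 -1.0000 0.0000
    outer loop
      vertex 5.53 0.39 0.00
      vertex 10.47 0.39 27.00
      vertex 5.53 0.39 27.00
    endloop
  endfacet
  facet normal 0.5883 -0.8086 0.0000
    outer loop
      vertex 10.47 0.39 0.00
      vertex 14.47 3.30 0.00
      vertex 14.47 3.30 27.00
    endloop
  endfacet
  facet normal 0.5883 -0.8086 0.0000
    outer loop
      vertex 10.47 0.39 0.00
      vertex 14.47 3.30 27.00
      vertex 10.47 0.39 27.00
    endloop
  endfacet
  facet normal 0.9509 -0.3095 0.0000
    outer loop
      vertex 14.47 3.30 0.00
      vertex 16.00 8.00 0.00
      vertex 16.00 8.00 27.00
    endloop
  endfacet
  facet normal 0.9509 -0.3095 0.0000
    outer loop
      vertex 14.47 3.30 0.00
      vertex 16.00 8.00 27.00
      vertex 14.47 3.30 27.00
    endloop
  endfacet
endsolid part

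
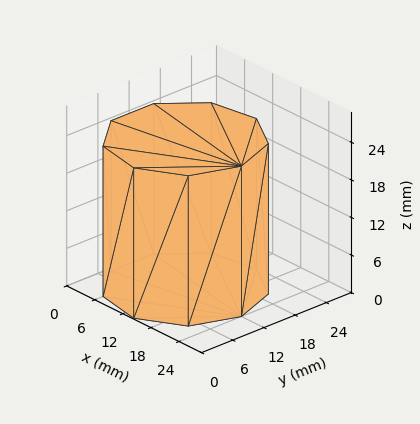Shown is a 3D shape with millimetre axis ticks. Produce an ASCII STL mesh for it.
Reading the render: the shape is a regular 9-sided prism (a cylinder approximated with 9 flat sides), circumscribed radius ≈ 12 mm, height ≈ 24 mm (dimensions read to the nearest mm from the axis ticks). For the STL, each face is triangulated and given an outward normal.

solid part
  facet normal 0.0000 0.0000 -1.0000
    outer loop
      vertex 14.1 23.8 0.0
      vertex 21.2 19.7 0.0
      vertex 24.0 12.0 0.0
    endloop
  endfacet
  facet normal 0.0000 0.0000 -1.0000
    outer loop
      vertex 6.0 22.4 0.0
      vertex 14.1 23.8 0.0
      vertex 24.0 12.0 0.0
    endloop
  endfacet
  facet normal 0.0000 0.0000 -1.0000
    outer loop
      vertex 0.7 16.1 0.0
      vertex 6.0 22.4 0.0
      vertex 24.0 12.0 0.0
    endloop
  endfacet
  facet normal 0.0000 0.0000 -1.0000
    outer loop
      vertex 0.7 7.9 0.0
      vertex 0.7 16.1 0.0
      vertex 24.0 12.0 0.0
    endloop
  endfacet
  facet normal 0.0000 0.0000 -1.0000
    outer loop
      vertex 6.0 1.6 0.0
      vertex 0.7 7.9 0.0
      vertex 24.0 12.0 0.0
    endloop
  endfacet
  facet normal 0.0000 0.0000 -1.0000
    outer loop
      vertex 14.1 0.2 0.0
      vertex 6.0 1.6 0.0
      vertex 24.0 12.0 0.0
    endloop
  endfacet
  facet normal 0.0000 0.0000 -1.0000
    outer loop
      vertex 21.2 4.3 0.0
      vertex 14.1 0.2 0.0
      vertex 24.0 12.0 0.0
    endloop
  endfacet
  facet normal 0.0000 0.0000 1.0000
    outer loop
      vertex 24.0 12.0 24.0
      vertex 21.2 19.7 24.0
      vertex 14.1 23.8 24.0
    endloop
  endfacet
  facet normal 0.0000 0.0000 1.0000
    outer loop
      vertex 24.0 12.0 24.0
      vertex 14.1 23.8 24.0
      vertex 6.0 22.4 24.0
    endloop
  endfacet
  facet normal 0.0000 0.0000 1.0000
    outer loop
      vertex 24.0 12.0 24.0
      vertex 6.0 22.4 24.0
      vertex 0.7 16.1 24.0
    endloop
  endfacet
  facet normal 0.0000 0.0000 1.0000
    outer loop
      vertex 24.0 12.0 24.0
      vertex 0.7 16.1 24.0
      vertex 0.7 7.9 24.0
    endloop
  endfacet
  facet normal 0.0000 0.0000 1.0000
    outer loop
      vertex 24.0 12.0 24.0
      vertex 0.7 7.9 24.0
      vertex 6.0 1.6 24.0
    endloop
  endfacet
  facet normal 0.0000 0.0000 1.0000
    outer loop
      vertex 24.0 12.0 24.0
      vertex 6.0 1.6 24.0
      vertex 14.1 0.2 24.0
    endloop
  endfacet
  facet normal 0.0000 0.0000 1.0000
    outer loop
      vertex 24.0 12.0 24.0
      vertex 14.1 0.2 24.0
      vertex 21.2 4.3 24.0
    endloop
  endfacet
  facet normal 0.9398 0.3417 0.0000
    outer loop
      vertex 24.0 12.0 0.0
      vertex 21.2 19.7 0.0
      vertex 21.2 19.7 24.0
    endloop
  endfacet
  facet normal 0.9398 0.3417 0.0000
    outer loop
      vertex 24.0 12.0 0.0
      vertex 21.2 19.7 24.0
      vertex 24.0 12.0 24.0
    endloop
  endfacet
  facet normal 0.5001 0.8660 0.0000
    outer loop
      vertex 21.2 19.7 0.0
      vertex 14.1 23.8 0.0
      vertex 14.1 23.8 24.0
    endloop
  endfacet
  facet normal 0.5001 0.8660 0.0000
    outer loop
      vertex 21.2 19.7 0.0
      vertex 14.1 23.8 24.0
      vertex 21.2 19.7 24.0
    endloop
  endfacet
  facet normal -0.1703 0.9854 0.0000
    outer loop
      vertex 14.1 23.8 0.0
      vertex 6.0 22.4 0.0
      vertex 6.0 22.4 24.0
    endloop
  endfacet
  facet normal -0.1703 0.9854 0.0000
    outer loop
      vertex 14.1 23.8 0.0
      vertex 6.0 22.4 24.0
      vertex 14.1 23.8 24.0
    endloop
  endfacet
  facet normal -0.7652 0.6438 0.0000
    outer loop
      vertex 6.0 22.4 0.0
      vertex 0.7 16.1 0.0
      vertex 0.7 16.1 24.0
    endloop
  endfacet
  facet normal -0.7652 0.6438 0.0000
    outer loop
      vertex 6.0 22.4 0.0
      vertex 0.7 16.1 24.0
      vertex 6.0 22.4 24.0
    endloop
  endfacet
  facet normal -1.0000 0.0000 0.0000
    outer loop
      vertex 0.7 16.1 0.0
      vertex 0.7 7.9 0.0
      vertex 0.7 7.9 24.0
    endloop
  endfacet
  facet normal -1.0000 0.0000 0.0000
    outer loop
      vertex 0.7 16.1 0.0
      vertex 0.7 7.9 24.0
      vertex 0.7 16.1 24.0
    endloop
  endfacet
  facet normal -0.7652 -0.6438 0.0000
    outer loop
      vertex 0.7 7.9 0.0
      vertex 6.0 1.6 0.0
      vertex 6.0 1.6 24.0
    endloop
  endfacet
  facet normal -0.7652 -0.6438 0.0000
    outer loop
      vertex 0.7 7.9 0.0
      vertex 6.0 1.6 24.0
      vertex 0.7 7.9 24.0
    endloop
  endfacet
  facet normal -0.1703 -0.9854 0.0000
    outer loop
      vertex 6.0 1.6 0.0
      vertex 14.1 0.2 0.0
      vertex 14.1 0.2 24.0
    endloop
  endfacet
  facet normal -0.1703 -0.9854 0.0000
    outer loop
      vertex 6.0 1.6 0.0
      vertex 14.1 0.2 24.0
      vertex 6.0 1.6 24.0
    endloop
  endfacet
  facet normal 0.5001 -0.8660 0.0000
    outer loop
      vertex 14.1 0.2 0.0
      vertex 21.2 4.3 0.0
      vertex 21.2 4.3 24.0
    endloop
  endfacet
  facet normal 0.5001 -0.8660 0.0000
    outer loop
      vertex 14.1 0.2 0.0
      vertex 21.2 4.3 24.0
      vertex 14.1 0.2 24.0
    endloop
  endfacet
  facet normal 0.9398 -0.3417 0.0000
    outer loop
      vertex 21.2 4.3 0.0
      vertex 24.0 12.0 0.0
      vertex 24.0 12.0 24.0
    endloop
  endfacet
  facet normal 0.9398 -0.3417 0.0000
    outer loop
      vertex 21.2 4.3 0.0
      vertex 24.0 12.0 24.0
      vertex 21.2 4.3 24.0
    endloop
  endfacet
endsolid part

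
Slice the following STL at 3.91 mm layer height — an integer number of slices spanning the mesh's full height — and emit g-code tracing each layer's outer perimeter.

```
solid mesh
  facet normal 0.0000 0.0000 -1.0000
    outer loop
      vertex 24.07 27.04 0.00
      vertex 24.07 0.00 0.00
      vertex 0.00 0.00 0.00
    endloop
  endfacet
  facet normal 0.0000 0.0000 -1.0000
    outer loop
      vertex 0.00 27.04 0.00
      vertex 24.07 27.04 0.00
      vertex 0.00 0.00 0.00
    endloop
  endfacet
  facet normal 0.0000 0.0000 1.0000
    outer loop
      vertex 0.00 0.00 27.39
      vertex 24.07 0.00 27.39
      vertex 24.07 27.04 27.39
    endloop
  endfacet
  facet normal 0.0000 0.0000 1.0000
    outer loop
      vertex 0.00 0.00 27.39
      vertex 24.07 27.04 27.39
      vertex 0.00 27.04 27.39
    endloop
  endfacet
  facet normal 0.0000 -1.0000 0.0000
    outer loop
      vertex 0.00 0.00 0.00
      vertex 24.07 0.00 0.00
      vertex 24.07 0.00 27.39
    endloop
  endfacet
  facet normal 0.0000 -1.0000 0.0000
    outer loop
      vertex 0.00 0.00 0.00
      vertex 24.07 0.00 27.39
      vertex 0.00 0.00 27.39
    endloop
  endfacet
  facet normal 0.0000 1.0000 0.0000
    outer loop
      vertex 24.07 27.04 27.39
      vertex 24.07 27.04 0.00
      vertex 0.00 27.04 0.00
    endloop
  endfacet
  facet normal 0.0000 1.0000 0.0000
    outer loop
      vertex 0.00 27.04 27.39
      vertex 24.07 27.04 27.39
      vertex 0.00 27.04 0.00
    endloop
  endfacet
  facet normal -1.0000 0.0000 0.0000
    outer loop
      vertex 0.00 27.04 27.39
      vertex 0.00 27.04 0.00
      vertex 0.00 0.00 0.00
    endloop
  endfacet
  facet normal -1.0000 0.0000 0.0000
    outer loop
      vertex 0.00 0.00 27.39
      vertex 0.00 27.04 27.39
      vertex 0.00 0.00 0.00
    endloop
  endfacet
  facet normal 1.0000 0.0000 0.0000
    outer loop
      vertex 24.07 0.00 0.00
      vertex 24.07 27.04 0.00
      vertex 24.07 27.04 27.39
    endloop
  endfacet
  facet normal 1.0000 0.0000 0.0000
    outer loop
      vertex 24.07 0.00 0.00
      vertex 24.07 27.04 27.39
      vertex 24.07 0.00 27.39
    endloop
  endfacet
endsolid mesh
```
; perimeter-only toolpath
G21 ; units = mm
G90 ; absolute positioning
G28 ; home
; layer 1
G0 Z3.91
G0 X0.00 Y0.00
G1 X24.07 Y0.00
G1 X24.07 Y27.04
G1 X0.00 Y27.04
G1 X0.00 Y0.00
; layer 2
G0 Z7.83
G0 X0.00 Y0.00
G1 X24.07 Y0.00
G1 X24.07 Y27.04
G1 X0.00 Y27.04
G1 X0.00 Y0.00
; layer 3
G0 Z11.74
G0 X0.00 Y0.00
G1 X24.07 Y0.00
G1 X24.07 Y27.04
G1 X0.00 Y27.04
G1 X0.00 Y0.00
; layer 4
G0 Z15.65
G0 X0.00 Y0.00
G1 X24.07 Y0.00
G1 X24.07 Y27.04
G1 X0.00 Y27.04
G1 X0.00 Y0.00
; layer 5
G0 Z19.56
G0 X0.00 Y0.00
G1 X24.07 Y0.00
G1 X24.07 Y27.04
G1 X0.00 Y27.04
G1 X0.00 Y0.00
; layer 6
G0 Z23.48
G0 X0.00 Y0.00
G1 X24.07 Y0.00
G1 X24.07 Y27.04
G1 X0.00 Y27.04
G1 X0.00 Y0.00
; layer 7
G0 Z27.39
G0 X0.00 Y0.00
G1 X24.07 Y0.00
G1 X24.07 Y27.04
G1 X0.00 Y27.04
G1 X0.00 Y0.00
M2 ; end

The solid is a rectangular box, roughly 24.1 × 27 mm footprint and 27.4 mm tall. Slicing at Δz = 3.91 mm — 7 equal slices spanning the solid's height, so layer i sits at z = i·h/7 — gives 7 non-empty perimeters. Each is a 4-segment closed polygon; G0 lifts to the layer z and rapids to the start vertex, then G1 traces the edges.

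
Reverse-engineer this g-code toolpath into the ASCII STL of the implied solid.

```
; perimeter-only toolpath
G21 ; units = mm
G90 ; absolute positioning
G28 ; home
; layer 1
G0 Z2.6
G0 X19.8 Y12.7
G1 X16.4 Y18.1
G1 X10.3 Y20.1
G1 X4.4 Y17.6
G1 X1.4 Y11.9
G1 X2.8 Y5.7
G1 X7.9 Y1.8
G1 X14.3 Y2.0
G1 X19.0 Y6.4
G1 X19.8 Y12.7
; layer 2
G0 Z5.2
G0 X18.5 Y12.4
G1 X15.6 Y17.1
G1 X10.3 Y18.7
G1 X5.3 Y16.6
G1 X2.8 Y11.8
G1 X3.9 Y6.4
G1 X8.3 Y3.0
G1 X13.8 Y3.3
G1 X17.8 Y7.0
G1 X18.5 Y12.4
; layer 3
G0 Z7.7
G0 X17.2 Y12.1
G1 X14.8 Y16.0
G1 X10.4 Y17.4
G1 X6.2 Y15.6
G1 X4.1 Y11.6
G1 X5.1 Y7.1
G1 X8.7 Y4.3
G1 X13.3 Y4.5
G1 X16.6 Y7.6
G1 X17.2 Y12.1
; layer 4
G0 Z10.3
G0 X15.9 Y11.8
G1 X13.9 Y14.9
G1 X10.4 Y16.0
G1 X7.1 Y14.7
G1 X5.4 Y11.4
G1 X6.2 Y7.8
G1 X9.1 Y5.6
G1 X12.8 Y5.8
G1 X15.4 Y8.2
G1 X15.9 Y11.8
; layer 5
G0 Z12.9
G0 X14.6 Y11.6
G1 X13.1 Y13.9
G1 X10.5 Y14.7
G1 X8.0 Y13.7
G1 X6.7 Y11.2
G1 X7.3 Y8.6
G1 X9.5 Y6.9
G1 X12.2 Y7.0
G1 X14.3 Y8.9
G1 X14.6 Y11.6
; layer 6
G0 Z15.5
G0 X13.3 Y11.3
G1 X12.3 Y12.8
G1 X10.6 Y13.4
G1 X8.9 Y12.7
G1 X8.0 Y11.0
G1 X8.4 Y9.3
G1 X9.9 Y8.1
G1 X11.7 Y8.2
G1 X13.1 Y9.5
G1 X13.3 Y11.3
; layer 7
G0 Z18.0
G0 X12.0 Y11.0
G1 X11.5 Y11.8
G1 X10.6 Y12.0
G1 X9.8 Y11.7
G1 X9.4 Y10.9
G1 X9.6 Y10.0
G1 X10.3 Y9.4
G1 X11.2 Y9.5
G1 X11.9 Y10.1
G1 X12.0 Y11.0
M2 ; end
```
solid part
  facet normal 0.0000 0.0000 -1.0000
    outer loop
      vertex 10.2 21.4 0.0
      vertex 17.2 19.2 0.0
      vertex 21.1 13.0 0.0
    endloop
  endfacet
  facet normal 0.0000 0.0000 -1.0000
    outer loop
      vertex 3.5 18.6 0.0
      vertex 10.2 21.4 0.0
      vertex 21.1 13.0 0.0
    endloop
  endfacet
  facet normal 0.0000 0.0000 -1.0000
    outer loop
      vertex 0.1 12.1 0.0
      vertex 3.5 18.6 0.0
      vertex 21.1 13.0 0.0
    endloop
  endfacet
  facet normal 0.0000 0.0000 -1.0000
    outer loop
      vertex 1.7 5.0 0.0
      vertex 0.1 12.1 0.0
      vertex 21.1 13.0 0.0
    endloop
  endfacet
  facet normal 0.0000 0.0000 -1.0000
    outer loop
      vertex 7.5 0.5 0.0
      vertex 1.7 5.0 0.0
      vertex 21.1 13.0 0.0
    endloop
  endfacet
  facet normal 0.0000 0.0000 -1.0000
    outer loop
      vertex 14.8 0.8 0.0
      vertex 7.5 0.5 0.0
      vertex 21.1 13.0 0.0
    endloop
  endfacet
  facet normal 0.0000 0.0000 -1.0000
    outer loop
      vertex 20.2 5.8 0.0
      vertex 14.8 0.8 0.0
      vertex 21.1 13.0 0.0
    endloop
  endfacet
  facet normal 0.7611 0.4787 0.4377
    outer loop
      vertex 21.1 13.0 0.0
      vertex 17.2 19.2 0.0
      vertex 10.7 10.7 20.6
    endloop
  endfacet
  facet normal 0.2694 0.8573 0.4387
    outer loop
      vertex 17.2 19.2 0.0
      vertex 10.2 21.4 0.0
      vertex 10.7 10.7 20.6
    endloop
  endfacet
  facet normal -0.3464 0.8290 0.4390
    outer loop
      vertex 10.2 21.4 0.0
      vertex 3.5 18.6 0.0
      vertex 10.7 10.7 20.6
    endloop
  endfacet
  facet normal -0.7965 0.4166 0.4382
    outer loop
      vertex 3.5 18.6 0.0
      vertex 0.1 12.1 0.0
      vertex 10.7 10.7 20.6
    endloop
  endfacet
  facet normal -0.8770 -0.1976 0.4379
    outer loop
      vertex 0.1 12.1 0.0
      vertex 1.7 5.0 0.0
      vertex 10.7 10.7 20.6
    endloop
  endfacet
  facet normal -0.5512 -0.7105 0.4374
    outer loop
      vertex 1.7 5.0 0.0
      vertex 7.5 0.5 0.0
      vertex 10.7 10.7 20.6
    endloop
  endfacet
  facet normal 0.0369 -0.8978 0.4388
    outer loop
      vertex 7.5 0.5 0.0
      vertex 14.8 0.8 0.0
      vertex 10.7 10.7 20.6
    endloop
  endfacet
  facet normal 0.6106 -0.6595 0.4385
    outer loop
      vertex 14.8 0.8 0.0
      vertex 20.2 5.8 0.0
      vertex 10.7 10.7 20.6
    endloop
  endfacet
  facet normal 0.8921 -0.1115 0.4379
    outer loop
      vertex 20.2 5.8 0.0
      vertex 21.1 13.0 0.0
      vertex 10.7 10.7 20.6
    endloop
  endfacet
endsolid part

The G0 Z moves step by Δz≈2.6 mm. The G1 loops shrink linearly with z, so the solid tapers from its base footprint up to z≈20.6. Closing with a flat bottom cap and the tapered top and triangulating gives 16 facets — a regular 9-sided pyramid, base circumscribed radius ≈ 10.7 mm, apex at z ≈ 20.6 mm.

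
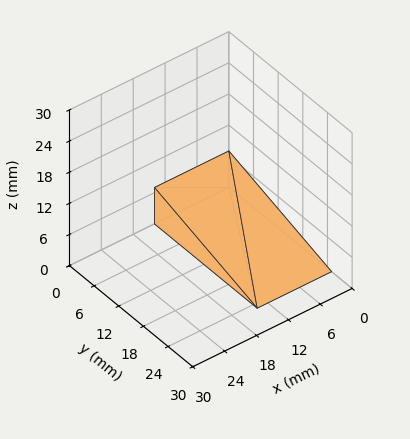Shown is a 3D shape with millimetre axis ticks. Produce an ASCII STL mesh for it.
Reading the render: the shape is a wedge (ramp): 14 × 25 mm base, rising to 7 mm along the y=0 edge and sloping linearly to z=0 at y=25 (dimensions read to the nearest mm from the axis ticks). For the STL, each face is triangulated and given an outward normal.

solid part
  facet normal 0.0000 0.0000 -1.0000
    outer loop
      vertex 14.000 25.000 0.000
      vertex 14.000 0.000 0.000
      vertex 0.000 0.000 0.000
    endloop
  endfacet
  facet normal 0.0000 0.0000 -1.0000
    outer loop
      vertex 0.000 25.000 0.000
      vertex 14.000 25.000 0.000
      vertex 0.000 0.000 0.000
    endloop
  endfacet
  facet normal 0.0000 -1.0000 0.0000
    outer loop
      vertex 0.000 0.000 0.000
      vertex 14.000 0.000 0.000
      vertex 14.000 0.000 7.000
    endloop
  endfacet
  facet normal 0.0000 -1.0000 0.0000
    outer loop
      vertex 0.000 0.000 0.000
      vertex 14.000 0.000 7.000
      vertex 0.000 0.000 7.000
    endloop
  endfacet
  facet normal 0.0000 0.2696 0.9630
    outer loop
      vertex 0.000 0.000 7.000
      vertex 14.000 0.000 7.000
      vertex 14.000 25.000 0.000
    endloop
  endfacet
  facet normal 0.0000 0.2696 0.9630
    outer loop
      vertex 0.000 0.000 7.000
      vertex 14.000 25.000 0.000
      vertex 0.000 25.000 0.000
    endloop
  endfacet
  facet normal -1.0000 0.0000 0.0000
    outer loop
      vertex 0.000 0.000 7.000
      vertex 0.000 25.000 0.000
      vertex 0.000 0.000 0.000
    endloop
  endfacet
  facet normal 1.0000 0.0000 0.0000
    outer loop
      vertex 14.000 0.000 0.000
      vertex 14.000 25.000 0.000
      vertex 14.000 0.000 7.000
    endloop
  endfacet
endsolid part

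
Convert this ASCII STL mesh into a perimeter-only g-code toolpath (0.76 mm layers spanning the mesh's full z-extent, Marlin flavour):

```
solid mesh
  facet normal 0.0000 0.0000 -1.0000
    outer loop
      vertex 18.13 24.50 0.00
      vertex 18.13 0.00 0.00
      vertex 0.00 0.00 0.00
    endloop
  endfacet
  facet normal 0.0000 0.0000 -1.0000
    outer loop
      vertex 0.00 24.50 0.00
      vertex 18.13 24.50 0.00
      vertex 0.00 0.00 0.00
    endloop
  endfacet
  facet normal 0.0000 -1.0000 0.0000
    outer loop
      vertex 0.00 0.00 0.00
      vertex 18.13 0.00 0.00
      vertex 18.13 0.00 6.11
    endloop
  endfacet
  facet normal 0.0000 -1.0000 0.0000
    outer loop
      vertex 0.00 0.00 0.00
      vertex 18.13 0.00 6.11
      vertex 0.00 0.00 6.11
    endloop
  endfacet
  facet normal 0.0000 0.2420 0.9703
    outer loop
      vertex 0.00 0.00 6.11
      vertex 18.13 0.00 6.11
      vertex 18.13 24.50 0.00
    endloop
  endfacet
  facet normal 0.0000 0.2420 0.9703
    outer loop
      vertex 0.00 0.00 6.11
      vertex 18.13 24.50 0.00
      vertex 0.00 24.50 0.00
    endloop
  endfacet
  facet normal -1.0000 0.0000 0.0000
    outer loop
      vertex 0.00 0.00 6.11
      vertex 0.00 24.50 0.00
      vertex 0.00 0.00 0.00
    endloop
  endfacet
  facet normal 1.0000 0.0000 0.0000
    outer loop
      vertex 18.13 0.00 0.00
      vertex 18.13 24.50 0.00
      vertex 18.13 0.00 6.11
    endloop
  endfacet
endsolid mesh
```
; perimeter-only toolpath
G21 ; units = mm
G90 ; absolute positioning
G28 ; home
; layer 1
G0 Z0.76
G0 X0.00 Y0.00
G1 X18.13 Y0.00
G1 X18.13 Y21.44
G1 X0.00 Y21.44
G1 X0.00 Y0.00
; layer 2
G0 Z1.53
G0 X0.00 Y0.00
G1 X18.13 Y0.00
G1 X18.13 Y18.38
G1 X0.00 Y18.38
G1 X0.00 Y0.00
; layer 3
G0 Z2.29
G0 X0.00 Y0.00
G1 X18.13 Y0.00
G1 X18.13 Y15.31
G1 X0.00 Y15.31
G1 X0.00 Y0.00
; layer 4
G0 Z3.06
G0 X0.00 Y0.00
G1 X18.13 Y0.00
G1 X18.13 Y12.25
G1 X0.00 Y12.25
G1 X0.00 Y0.00
; layer 5
G0 Z3.82
G0 X0.00 Y0.00
G1 X18.13 Y0.00
G1 X18.13 Y9.19
G1 X0.00 Y9.19
G1 X0.00 Y0.00
; layer 6
G0 Z4.58
G0 X0.00 Y0.00
G1 X18.13 Y0.00
G1 X18.13 Y6.12
G1 X0.00 Y6.12
G1 X0.00 Y0.00
; layer 7
G0 Z5.35
G0 X0.00 Y0.00
G1 X18.13 Y0.00
G1 X18.13 Y3.06
G1 X0.00 Y3.06
G1 X0.00 Y0.00
M2 ; end

The solid is a wedge (ramp): 18.1 × 24.5 mm base, rising to 6.11 mm along the y=0 edge and sloping linearly to z=0 at y=24.5. Slicing at Δz = 0.76 mm — 8 equal slices spanning the solid's height, so layer i sits at z = i·h/8 — gives 7 non-empty perimeters. Each is a 4-segment closed polygon; G0 lifts to the layer z and rapids to the start vertex, then G1 traces the edges. The cross-section shrinks linearly with z (the slice at the apex is degenerate and omitted).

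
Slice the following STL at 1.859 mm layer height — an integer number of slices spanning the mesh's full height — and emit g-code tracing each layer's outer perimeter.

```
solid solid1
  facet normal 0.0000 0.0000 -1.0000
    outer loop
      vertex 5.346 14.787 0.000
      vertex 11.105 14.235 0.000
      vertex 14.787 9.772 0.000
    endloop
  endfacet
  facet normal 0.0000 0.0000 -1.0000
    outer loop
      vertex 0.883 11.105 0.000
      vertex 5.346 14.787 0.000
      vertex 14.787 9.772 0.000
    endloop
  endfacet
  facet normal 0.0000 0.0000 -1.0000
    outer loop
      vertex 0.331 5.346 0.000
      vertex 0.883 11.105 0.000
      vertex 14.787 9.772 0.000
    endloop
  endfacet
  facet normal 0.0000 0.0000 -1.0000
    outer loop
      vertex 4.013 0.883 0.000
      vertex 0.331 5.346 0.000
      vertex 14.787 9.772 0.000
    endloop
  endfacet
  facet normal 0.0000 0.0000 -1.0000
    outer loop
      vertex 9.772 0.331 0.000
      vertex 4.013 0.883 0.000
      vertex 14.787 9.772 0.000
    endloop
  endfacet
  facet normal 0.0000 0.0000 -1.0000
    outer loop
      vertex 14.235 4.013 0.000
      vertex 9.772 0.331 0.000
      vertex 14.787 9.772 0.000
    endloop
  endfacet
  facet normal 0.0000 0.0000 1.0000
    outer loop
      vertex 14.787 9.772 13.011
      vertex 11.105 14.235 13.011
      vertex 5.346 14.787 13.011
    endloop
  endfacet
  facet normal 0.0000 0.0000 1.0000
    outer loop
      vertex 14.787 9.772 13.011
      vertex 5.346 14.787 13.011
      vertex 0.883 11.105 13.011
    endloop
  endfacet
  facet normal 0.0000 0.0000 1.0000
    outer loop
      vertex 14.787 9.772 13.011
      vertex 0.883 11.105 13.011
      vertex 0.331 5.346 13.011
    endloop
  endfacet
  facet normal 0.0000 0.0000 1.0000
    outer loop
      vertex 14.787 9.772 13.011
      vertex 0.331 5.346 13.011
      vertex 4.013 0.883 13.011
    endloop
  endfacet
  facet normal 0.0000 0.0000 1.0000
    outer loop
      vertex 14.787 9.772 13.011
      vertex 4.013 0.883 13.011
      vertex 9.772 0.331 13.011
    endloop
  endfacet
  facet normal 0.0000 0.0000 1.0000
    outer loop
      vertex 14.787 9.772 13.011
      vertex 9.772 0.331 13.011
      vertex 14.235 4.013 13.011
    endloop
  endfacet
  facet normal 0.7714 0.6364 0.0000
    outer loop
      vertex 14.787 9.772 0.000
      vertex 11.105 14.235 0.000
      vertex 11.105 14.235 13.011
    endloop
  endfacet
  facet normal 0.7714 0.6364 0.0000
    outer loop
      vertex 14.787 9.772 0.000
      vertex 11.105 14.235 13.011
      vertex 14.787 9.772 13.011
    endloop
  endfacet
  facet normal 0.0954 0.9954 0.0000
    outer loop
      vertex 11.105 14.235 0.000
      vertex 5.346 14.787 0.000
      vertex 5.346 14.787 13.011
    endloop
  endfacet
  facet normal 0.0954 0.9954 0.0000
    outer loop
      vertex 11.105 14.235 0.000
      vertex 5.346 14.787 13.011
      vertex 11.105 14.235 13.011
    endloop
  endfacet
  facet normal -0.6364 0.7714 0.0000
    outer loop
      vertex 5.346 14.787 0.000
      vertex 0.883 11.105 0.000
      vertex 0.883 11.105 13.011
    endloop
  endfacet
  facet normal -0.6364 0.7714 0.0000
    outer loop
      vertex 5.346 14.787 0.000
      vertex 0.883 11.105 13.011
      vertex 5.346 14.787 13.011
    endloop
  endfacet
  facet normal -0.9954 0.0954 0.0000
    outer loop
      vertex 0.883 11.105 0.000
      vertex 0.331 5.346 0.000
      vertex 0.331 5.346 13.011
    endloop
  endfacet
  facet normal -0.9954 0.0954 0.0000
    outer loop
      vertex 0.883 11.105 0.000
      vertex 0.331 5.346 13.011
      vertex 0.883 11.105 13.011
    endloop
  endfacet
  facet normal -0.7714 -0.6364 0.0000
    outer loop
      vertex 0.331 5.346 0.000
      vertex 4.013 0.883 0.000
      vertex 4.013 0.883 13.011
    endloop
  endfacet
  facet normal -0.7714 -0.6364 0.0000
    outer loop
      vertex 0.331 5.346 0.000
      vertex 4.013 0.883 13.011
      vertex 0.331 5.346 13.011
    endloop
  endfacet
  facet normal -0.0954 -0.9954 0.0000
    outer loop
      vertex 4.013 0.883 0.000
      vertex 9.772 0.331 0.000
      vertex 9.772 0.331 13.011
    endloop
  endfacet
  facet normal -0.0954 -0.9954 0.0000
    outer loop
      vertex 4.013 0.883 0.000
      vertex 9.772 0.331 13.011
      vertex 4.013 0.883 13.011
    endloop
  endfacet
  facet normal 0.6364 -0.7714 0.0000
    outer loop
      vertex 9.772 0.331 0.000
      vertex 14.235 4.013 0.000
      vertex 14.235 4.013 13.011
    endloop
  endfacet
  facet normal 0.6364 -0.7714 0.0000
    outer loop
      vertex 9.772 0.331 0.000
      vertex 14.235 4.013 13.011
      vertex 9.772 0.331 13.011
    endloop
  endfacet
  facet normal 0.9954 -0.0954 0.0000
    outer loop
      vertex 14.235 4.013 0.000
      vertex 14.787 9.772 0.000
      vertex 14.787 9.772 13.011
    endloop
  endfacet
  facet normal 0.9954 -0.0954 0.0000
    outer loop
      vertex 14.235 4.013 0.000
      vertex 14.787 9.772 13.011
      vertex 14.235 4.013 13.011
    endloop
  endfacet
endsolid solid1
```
; perimeter-only toolpath
G21 ; units = mm
G90 ; absolute positioning
G28 ; home
; layer 1
G0 Z1.859
G0 X14.787 Y9.772
G1 X11.105 Y14.235
G1 X5.346 Y14.787
G1 X0.883 Y11.105
G1 X0.331 Y5.346
G1 X4.013 Y0.883
G1 X9.772 Y0.331
G1 X14.235 Y4.013
G1 X14.787 Y9.772
; layer 2
G0 Z3.717
G0 X14.787 Y9.772
G1 X11.105 Y14.235
G1 X5.346 Y14.787
G1 X0.883 Y11.105
G1 X0.331 Y5.346
G1 X4.013 Y0.883
G1 X9.772 Y0.331
G1 X14.235 Y4.013
G1 X14.787 Y9.772
; layer 3
G0 Z5.576
G0 X14.787 Y9.772
G1 X11.105 Y14.235
G1 X5.346 Y14.787
G1 X0.883 Y11.105
G1 X0.331 Y5.346
G1 X4.013 Y0.883
G1 X9.772 Y0.331
G1 X14.235 Y4.013
G1 X14.787 Y9.772
; layer 4
G0 Z7.435
G0 X14.787 Y9.772
G1 X11.105 Y14.235
G1 X5.346 Y14.787
G1 X0.883 Y11.105
G1 X0.331 Y5.346
G1 X4.013 Y0.883
G1 X9.772 Y0.331
G1 X14.235 Y4.013
G1 X14.787 Y9.772
; layer 5
G0 Z9.294
G0 X14.787 Y9.772
G1 X11.105 Y14.235
G1 X5.346 Y14.787
G1 X0.883 Y11.105
G1 X0.331 Y5.346
G1 X4.013 Y0.883
G1 X9.772 Y0.331
G1 X14.235 Y4.013
G1 X14.787 Y9.772
; layer 6
G0 Z11.152
G0 X14.787 Y9.772
G1 X11.105 Y14.235
G1 X5.346 Y14.787
G1 X0.883 Y11.105
G1 X0.331 Y5.346
G1 X4.013 Y0.883
G1 X9.772 Y0.331
G1 X14.235 Y4.013
G1 X14.787 Y9.772
; layer 7
G0 Z13.011
G0 X14.787 Y9.772
G1 X11.105 Y14.235
G1 X5.346 Y14.787
G1 X0.883 Y11.105
G1 X0.331 Y5.346
G1 X4.013 Y0.883
G1 X9.772 Y0.331
G1 X14.235 Y4.013
G1 X14.787 Y9.772
M2 ; end

The solid is a regular 8-sided prism (a cylinder approximated with 8 flat sides), circumscribed radius ≈ 7.56 mm, height ≈ 13 mm. Slicing at Δz = 1.859 mm — 7 equal slices spanning the solid's height, so layer i sits at z = i·h/7 — gives 7 non-empty perimeters. Each is a 8-segment closed polygon; G0 lifts to the layer z and rapids to the start vertex, then G1 traces the edges.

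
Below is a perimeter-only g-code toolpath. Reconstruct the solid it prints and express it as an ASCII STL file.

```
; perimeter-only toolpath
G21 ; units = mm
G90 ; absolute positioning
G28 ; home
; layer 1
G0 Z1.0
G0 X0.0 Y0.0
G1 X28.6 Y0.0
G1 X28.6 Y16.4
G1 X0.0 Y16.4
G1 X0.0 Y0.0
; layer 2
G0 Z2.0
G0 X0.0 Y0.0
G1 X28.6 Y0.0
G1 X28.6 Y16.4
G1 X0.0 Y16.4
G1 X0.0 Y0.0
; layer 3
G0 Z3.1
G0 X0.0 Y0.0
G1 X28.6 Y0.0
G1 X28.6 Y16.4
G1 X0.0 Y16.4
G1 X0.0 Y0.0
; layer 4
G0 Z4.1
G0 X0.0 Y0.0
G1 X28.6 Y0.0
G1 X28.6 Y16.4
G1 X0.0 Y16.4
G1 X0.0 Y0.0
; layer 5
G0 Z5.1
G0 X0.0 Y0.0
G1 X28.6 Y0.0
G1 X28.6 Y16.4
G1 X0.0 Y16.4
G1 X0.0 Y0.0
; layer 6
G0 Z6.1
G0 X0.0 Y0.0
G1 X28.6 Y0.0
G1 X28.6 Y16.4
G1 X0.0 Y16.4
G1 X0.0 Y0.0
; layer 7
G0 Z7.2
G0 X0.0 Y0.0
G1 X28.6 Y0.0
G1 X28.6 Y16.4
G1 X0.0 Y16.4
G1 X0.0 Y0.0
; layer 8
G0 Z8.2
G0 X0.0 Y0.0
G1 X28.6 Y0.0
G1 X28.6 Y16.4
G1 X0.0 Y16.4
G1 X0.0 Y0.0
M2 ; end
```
solid part
  facet normal 0.0000 0.0000 -1.0000
    outer loop
      vertex 28.6 16.4 0.0
      vertex 28.6 0.0 0.0
      vertex 0.0 0.0 0.0
    endloop
  endfacet
  facet normal 0.0000 0.0000 -1.0000
    outer loop
      vertex 0.0 16.4 0.0
      vertex 28.6 16.4 0.0
      vertex 0.0 0.0 0.0
    endloop
  endfacet
  facet normal 0.0000 0.0000 1.0000
    outer loop
      vertex 0.0 0.0 8.2
      vertex 28.6 0.0 8.2
      vertex 28.6 16.4 8.2
    endloop
  endfacet
  facet normal 0.0000 0.0000 1.0000
    outer loop
      vertex 0.0 0.0 8.2
      vertex 28.6 16.4 8.2
      vertex 0.0 16.4 8.2
    endloop
  endfacet
  facet normal 0.0000 -1.0000 0.0000
    outer loop
      vertex 0.0 0.0 0.0
      vertex 28.6 0.0 0.0
      vertex 28.6 0.0 8.2
    endloop
  endfacet
  facet normal 0.0000 -1.0000 0.0000
    outer loop
      vertex 0.0 0.0 0.0
      vertex 28.6 0.0 8.2
      vertex 0.0 0.0 8.2
    endloop
  endfacet
  facet normal 0.0000 1.0000 0.0000
    outer loop
      vertex 28.6 16.4 8.2
      vertex 28.6 16.4 0.0
      vertex 0.0 16.4 0.0
    endloop
  endfacet
  facet normal 0.0000 1.0000 0.0000
    outer loop
      vertex 0.0 16.4 8.2
      vertex 28.6 16.4 8.2
      vertex 0.0 16.4 0.0
    endloop
  endfacet
  facet normal -1.0000 0.0000 0.0000
    outer loop
      vertex 0.0 16.4 8.2
      vertex 0.0 16.4 0.0
      vertex 0.0 0.0 0.0
    endloop
  endfacet
  facet normal -1.0000 0.0000 0.0000
    outer loop
      vertex 0.0 0.0 8.2
      vertex 0.0 16.4 8.2
      vertex 0.0 0.0 0.0
    endloop
  endfacet
  facet normal 1.0000 0.0000 0.0000
    outer loop
      vertex 28.6 0.0 0.0
      vertex 28.6 16.4 0.0
      vertex 28.6 16.4 8.2
    endloop
  endfacet
  facet normal 1.0000 0.0000 0.0000
    outer loop
      vertex 28.6 0.0 0.0
      vertex 28.6 16.4 8.2
      vertex 28.6 0.0 8.2
    endloop
  endfacet
endsolid part

The G0 Z moves step by Δz≈1.0 mm. Every layer's G1 loop is the same polygon, so the solid is a straight extrusion of it from z=0 to z≈8.2. Closing with flat bottom and top caps and triangulating gives 12 facets — a rectangular box, roughly 28.6 × 16.4 mm footprint and 8.2 mm tall.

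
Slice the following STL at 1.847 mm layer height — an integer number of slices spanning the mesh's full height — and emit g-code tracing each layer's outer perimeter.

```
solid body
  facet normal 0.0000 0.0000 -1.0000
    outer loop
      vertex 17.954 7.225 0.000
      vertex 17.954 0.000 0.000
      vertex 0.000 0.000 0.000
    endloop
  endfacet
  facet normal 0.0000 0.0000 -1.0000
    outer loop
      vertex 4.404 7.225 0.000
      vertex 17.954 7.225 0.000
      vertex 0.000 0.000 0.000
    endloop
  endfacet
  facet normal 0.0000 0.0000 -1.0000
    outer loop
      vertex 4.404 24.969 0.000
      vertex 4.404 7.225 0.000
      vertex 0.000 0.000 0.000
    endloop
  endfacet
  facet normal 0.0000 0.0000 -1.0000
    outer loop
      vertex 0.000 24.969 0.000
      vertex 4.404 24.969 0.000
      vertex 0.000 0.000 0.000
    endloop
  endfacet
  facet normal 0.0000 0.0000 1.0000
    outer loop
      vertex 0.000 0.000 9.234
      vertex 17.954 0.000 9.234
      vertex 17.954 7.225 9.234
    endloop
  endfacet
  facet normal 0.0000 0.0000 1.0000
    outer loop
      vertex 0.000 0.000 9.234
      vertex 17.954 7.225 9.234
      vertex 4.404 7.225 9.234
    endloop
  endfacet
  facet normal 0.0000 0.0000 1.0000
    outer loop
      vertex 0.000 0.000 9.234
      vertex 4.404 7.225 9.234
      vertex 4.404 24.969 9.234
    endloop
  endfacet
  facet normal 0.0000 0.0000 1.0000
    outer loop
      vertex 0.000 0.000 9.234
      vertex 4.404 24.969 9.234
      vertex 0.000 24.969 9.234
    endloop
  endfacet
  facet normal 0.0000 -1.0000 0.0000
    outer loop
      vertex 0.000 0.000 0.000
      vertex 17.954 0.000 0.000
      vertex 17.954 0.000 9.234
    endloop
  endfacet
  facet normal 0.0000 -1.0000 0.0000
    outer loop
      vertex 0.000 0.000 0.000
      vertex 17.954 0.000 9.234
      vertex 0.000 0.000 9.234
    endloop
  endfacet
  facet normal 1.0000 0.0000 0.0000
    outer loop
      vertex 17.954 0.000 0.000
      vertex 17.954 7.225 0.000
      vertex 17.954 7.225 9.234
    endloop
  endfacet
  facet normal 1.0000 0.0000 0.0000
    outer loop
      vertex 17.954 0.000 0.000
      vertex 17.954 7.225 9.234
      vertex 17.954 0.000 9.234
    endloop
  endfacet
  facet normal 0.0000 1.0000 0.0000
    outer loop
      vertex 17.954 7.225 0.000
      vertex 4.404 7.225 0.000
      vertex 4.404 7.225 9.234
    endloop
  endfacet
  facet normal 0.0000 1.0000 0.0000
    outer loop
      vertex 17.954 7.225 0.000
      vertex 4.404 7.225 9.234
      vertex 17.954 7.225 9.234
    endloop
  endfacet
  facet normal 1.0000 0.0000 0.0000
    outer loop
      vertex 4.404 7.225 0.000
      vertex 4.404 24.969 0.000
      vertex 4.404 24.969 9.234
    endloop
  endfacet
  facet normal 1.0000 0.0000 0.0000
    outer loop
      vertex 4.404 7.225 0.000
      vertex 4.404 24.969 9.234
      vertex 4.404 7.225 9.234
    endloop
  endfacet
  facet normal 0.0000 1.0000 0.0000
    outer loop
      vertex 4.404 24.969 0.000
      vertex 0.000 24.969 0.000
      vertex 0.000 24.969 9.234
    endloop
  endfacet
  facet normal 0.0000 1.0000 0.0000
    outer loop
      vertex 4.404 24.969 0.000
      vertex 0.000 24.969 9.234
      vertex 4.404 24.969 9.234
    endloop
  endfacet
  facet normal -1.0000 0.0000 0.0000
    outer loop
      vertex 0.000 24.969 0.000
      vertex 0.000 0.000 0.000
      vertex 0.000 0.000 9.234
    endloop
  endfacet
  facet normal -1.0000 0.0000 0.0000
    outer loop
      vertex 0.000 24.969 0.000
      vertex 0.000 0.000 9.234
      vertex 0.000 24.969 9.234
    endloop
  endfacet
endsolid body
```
; perimeter-only toolpath
G21 ; units = mm
G90 ; absolute positioning
G28 ; home
; layer 1
G0 Z1.847
G0 X0.000 Y0.000
G1 X17.954 Y0.000
G1 X17.954 Y7.225
G1 X4.404 Y7.225
G1 X4.404 Y24.969
G1 X0.000 Y24.969
G1 X0.000 Y0.000
; layer 2
G0 Z3.694
G0 X0.000 Y0.000
G1 X17.954 Y0.000
G1 X17.954 Y7.225
G1 X4.404 Y7.225
G1 X4.404 Y24.969
G1 X0.000 Y24.969
G1 X0.000 Y0.000
; layer 3
G0 Z5.540
G0 X0.000 Y0.000
G1 X17.954 Y0.000
G1 X17.954 Y7.225
G1 X4.404 Y7.225
G1 X4.404 Y24.969
G1 X0.000 Y24.969
G1 X0.000 Y0.000
; layer 4
G0 Z7.387
G0 X0.000 Y0.000
G1 X17.954 Y0.000
G1 X17.954 Y7.225
G1 X4.404 Y7.225
G1 X4.404 Y24.969
G1 X0.000 Y24.969
G1 X0.000 Y0.000
; layer 5
G0 Z9.234
G0 X0.000 Y0.000
G1 X17.954 Y0.000
G1 X17.954 Y7.225
G1 X4.404 Y7.225
G1 X4.404 Y24.969
G1 X0.000 Y24.969
G1 X0.000 Y0.000
M2 ; end

The solid is an L-shaped prism: outer 18 × 25 mm, arm thicknesses ≈ 7.22 mm (horizontal) and 4.4 mm (vertical), extruded 9.23 mm in z. Slicing at Δz = 1.847 mm — 5 equal slices spanning the solid's height, so layer i sits at z = i·h/5 — gives 5 non-empty perimeters. Each is a 6-segment closed polygon; G0 lifts to the layer z and rapids to the start vertex, then G1 traces the edges.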